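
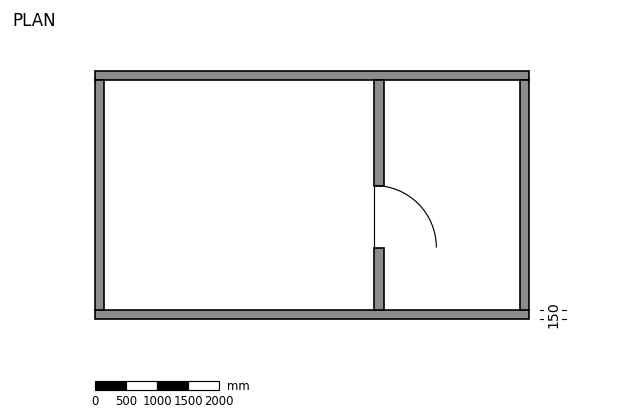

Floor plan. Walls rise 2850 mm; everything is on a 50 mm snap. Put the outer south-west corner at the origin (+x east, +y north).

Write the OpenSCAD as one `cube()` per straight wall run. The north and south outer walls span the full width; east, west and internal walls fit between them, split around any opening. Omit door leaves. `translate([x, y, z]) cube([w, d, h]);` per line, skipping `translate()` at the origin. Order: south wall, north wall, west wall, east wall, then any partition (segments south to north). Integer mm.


cube([7000, 150, 2850]);
translate([0, 3850, 0]) cube([7000, 150, 2850]);
translate([0, 150, 0]) cube([150, 3700, 2850]);
translate([6850, 150, 0]) cube([150, 3700, 2850]);
translate([4500, 150, 0]) cube([150, 1000, 2850]);
translate([4500, 2150, 0]) cube([150, 1700, 2850]);


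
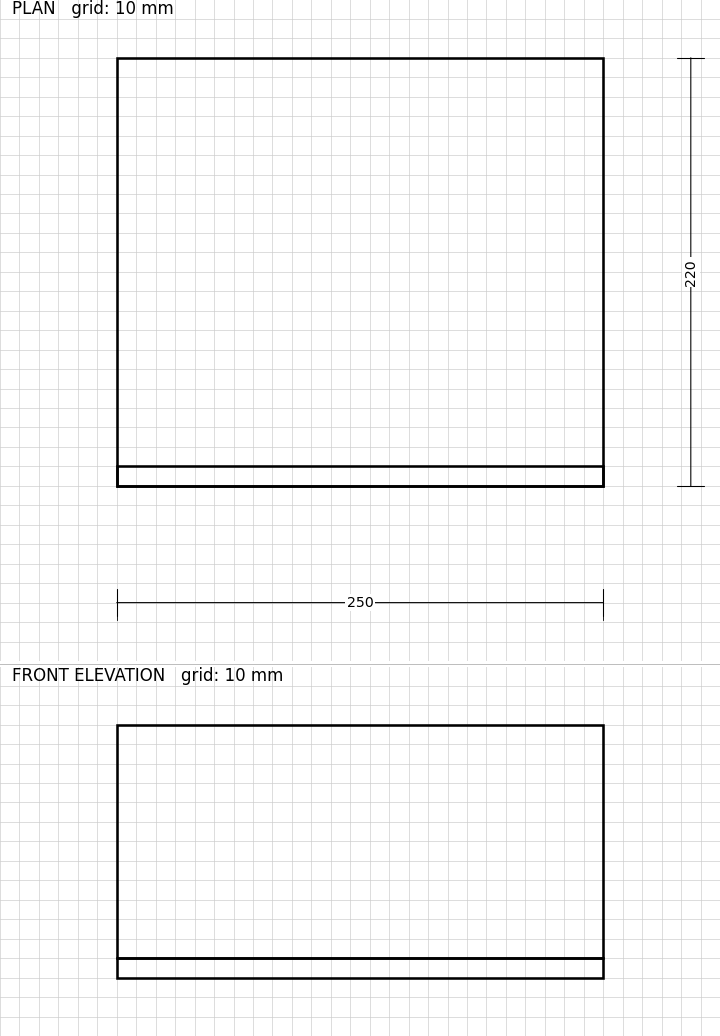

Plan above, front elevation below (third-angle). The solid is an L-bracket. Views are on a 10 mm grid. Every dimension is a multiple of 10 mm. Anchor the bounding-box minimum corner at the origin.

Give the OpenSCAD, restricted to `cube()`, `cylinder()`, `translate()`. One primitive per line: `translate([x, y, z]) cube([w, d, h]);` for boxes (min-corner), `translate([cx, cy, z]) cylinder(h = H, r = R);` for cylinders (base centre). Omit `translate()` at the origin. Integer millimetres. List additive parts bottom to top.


cube([250, 220, 10]);
translate([0, 0, 10]) cube([250, 10, 120]);


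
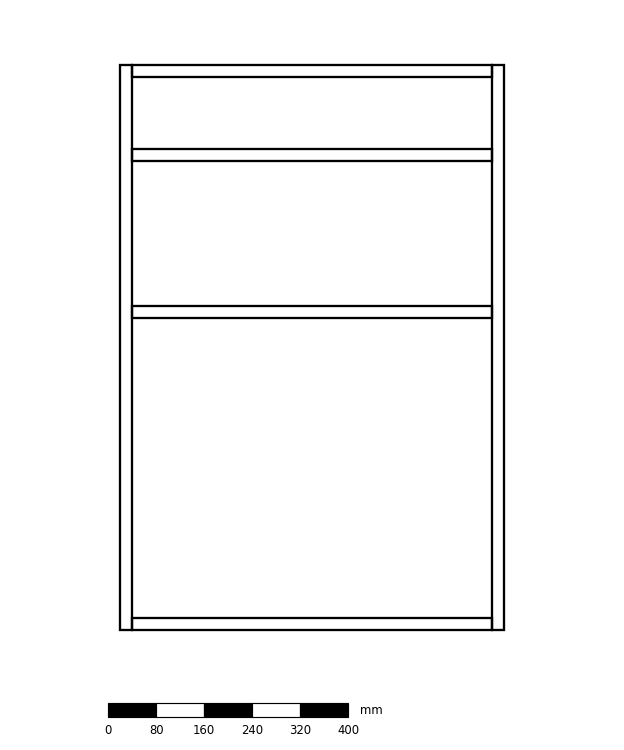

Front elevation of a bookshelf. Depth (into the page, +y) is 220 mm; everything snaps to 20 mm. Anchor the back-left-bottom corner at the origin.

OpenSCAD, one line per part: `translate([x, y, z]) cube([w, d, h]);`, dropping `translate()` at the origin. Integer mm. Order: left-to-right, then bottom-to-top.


cube([20, 220, 940]);
translate([20, 0, 0]) cube([600, 220, 20]);
translate([20, 0, 520]) cube([600, 220, 20]);
translate([20, 0, 780]) cube([600, 220, 20]);
translate([20, 0, 920]) cube([600, 220, 20]);
translate([620, 0, 0]) cube([20, 220, 940]);


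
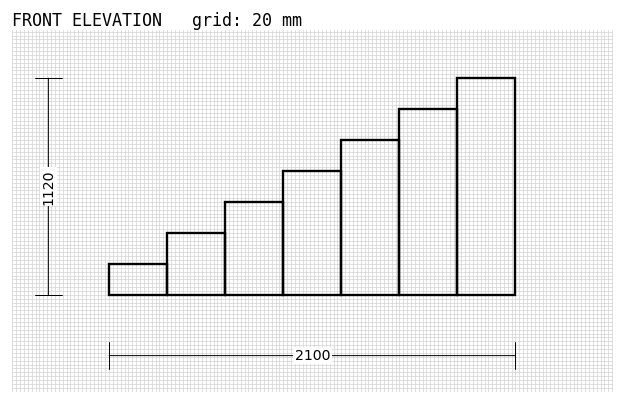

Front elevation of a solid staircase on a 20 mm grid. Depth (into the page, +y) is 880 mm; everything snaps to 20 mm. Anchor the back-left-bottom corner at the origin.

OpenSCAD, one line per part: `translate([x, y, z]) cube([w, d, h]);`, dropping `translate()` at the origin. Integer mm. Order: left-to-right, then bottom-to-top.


cube([300, 880, 160]);
translate([300, 0, 0]) cube([300, 880, 320]);
translate([600, 0, 0]) cube([300, 880, 480]);
translate([900, 0, 0]) cube([300, 880, 640]);
translate([1200, 0, 0]) cube([300, 880, 800]);
translate([1500, 0, 0]) cube([300, 880, 960]);
translate([1800, 0, 0]) cube([300, 880, 1120]);


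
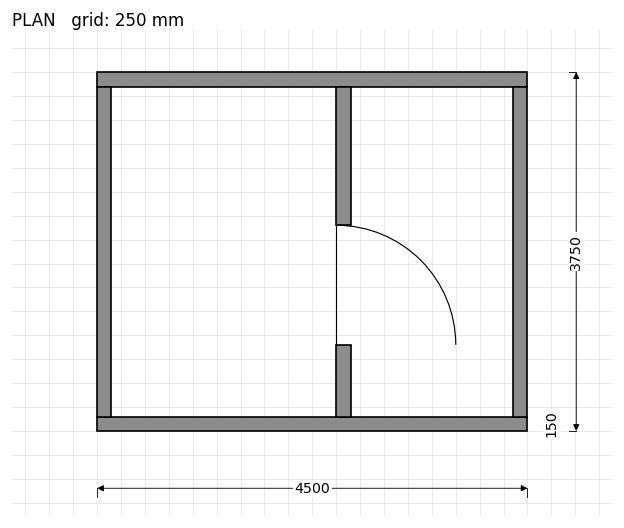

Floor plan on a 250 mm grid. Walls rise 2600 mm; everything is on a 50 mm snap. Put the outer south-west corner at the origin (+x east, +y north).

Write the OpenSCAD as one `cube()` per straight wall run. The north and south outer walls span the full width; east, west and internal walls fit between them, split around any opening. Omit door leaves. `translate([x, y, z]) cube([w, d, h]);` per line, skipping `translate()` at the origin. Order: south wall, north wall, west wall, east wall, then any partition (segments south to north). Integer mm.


cube([4500, 150, 2600]);
translate([0, 3600, 0]) cube([4500, 150, 2600]);
translate([0, 150, 0]) cube([150, 3450, 2600]);
translate([4350, 150, 0]) cube([150, 3450, 2600]);
translate([2500, 150, 0]) cube([150, 750, 2600]);
translate([2500, 2150, 0]) cube([150, 1450, 2600]);


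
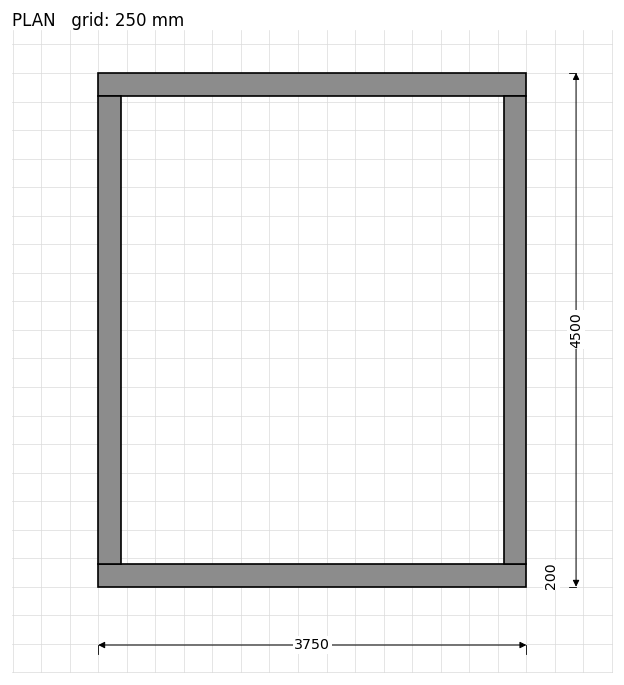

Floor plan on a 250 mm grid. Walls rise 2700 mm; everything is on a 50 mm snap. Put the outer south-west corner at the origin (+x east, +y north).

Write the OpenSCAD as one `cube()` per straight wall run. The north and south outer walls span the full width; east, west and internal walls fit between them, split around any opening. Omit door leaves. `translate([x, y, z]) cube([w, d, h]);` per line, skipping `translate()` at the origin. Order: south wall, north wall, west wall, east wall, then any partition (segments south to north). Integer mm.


cube([3750, 200, 2700]);
translate([0, 4300, 0]) cube([3750, 200, 2700]);
translate([0, 200, 0]) cube([200, 4100, 2700]);
translate([3550, 200, 0]) cube([200, 4100, 2700]);


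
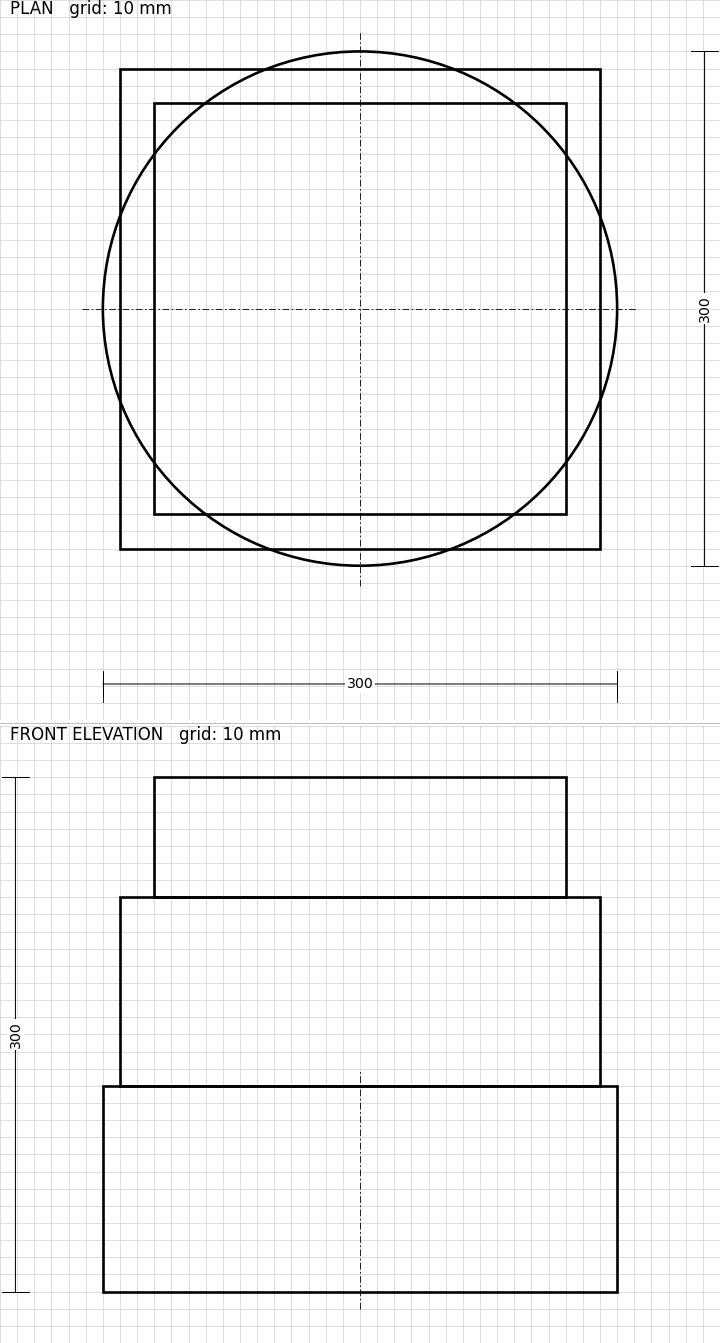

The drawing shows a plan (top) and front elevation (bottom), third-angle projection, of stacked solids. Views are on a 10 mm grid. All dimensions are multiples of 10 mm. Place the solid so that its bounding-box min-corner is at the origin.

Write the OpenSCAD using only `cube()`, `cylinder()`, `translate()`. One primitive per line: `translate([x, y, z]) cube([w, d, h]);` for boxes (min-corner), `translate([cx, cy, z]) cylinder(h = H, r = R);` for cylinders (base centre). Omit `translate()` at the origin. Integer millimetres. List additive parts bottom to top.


translate([150, 150, 0]) cylinder(h = 120, r = 150);
translate([10, 10, 120]) cube([280, 280, 110]);
translate([30, 30, 230]) cube([240, 240, 70]);


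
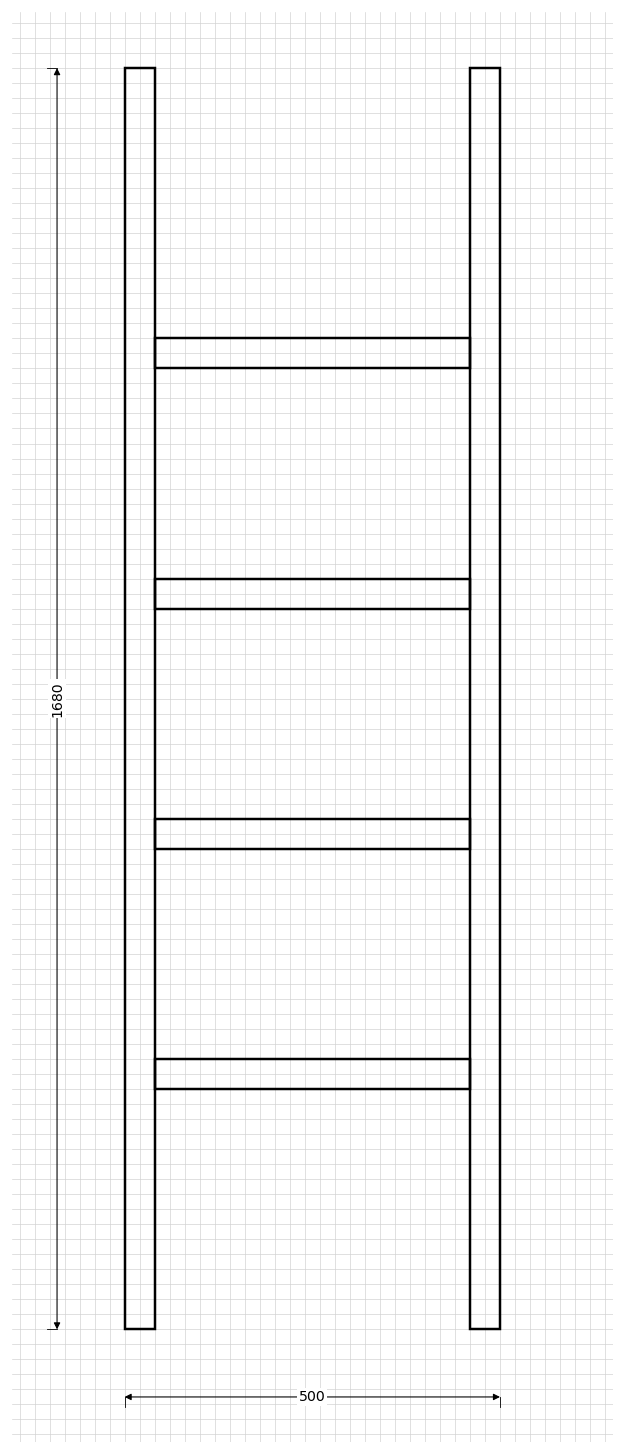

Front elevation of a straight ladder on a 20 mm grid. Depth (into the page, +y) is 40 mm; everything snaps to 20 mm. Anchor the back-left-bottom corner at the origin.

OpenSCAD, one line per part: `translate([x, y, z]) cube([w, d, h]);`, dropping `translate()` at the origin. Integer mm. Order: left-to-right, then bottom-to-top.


cube([40, 40, 1680]);
translate([40, 0, 320]) cube([420, 40, 40]);
translate([40, 0, 640]) cube([420, 40, 40]);
translate([40, 0, 960]) cube([420, 40, 40]);
translate([40, 0, 1280]) cube([420, 40, 40]);
translate([460, 0, 0]) cube([40, 40, 1680]);


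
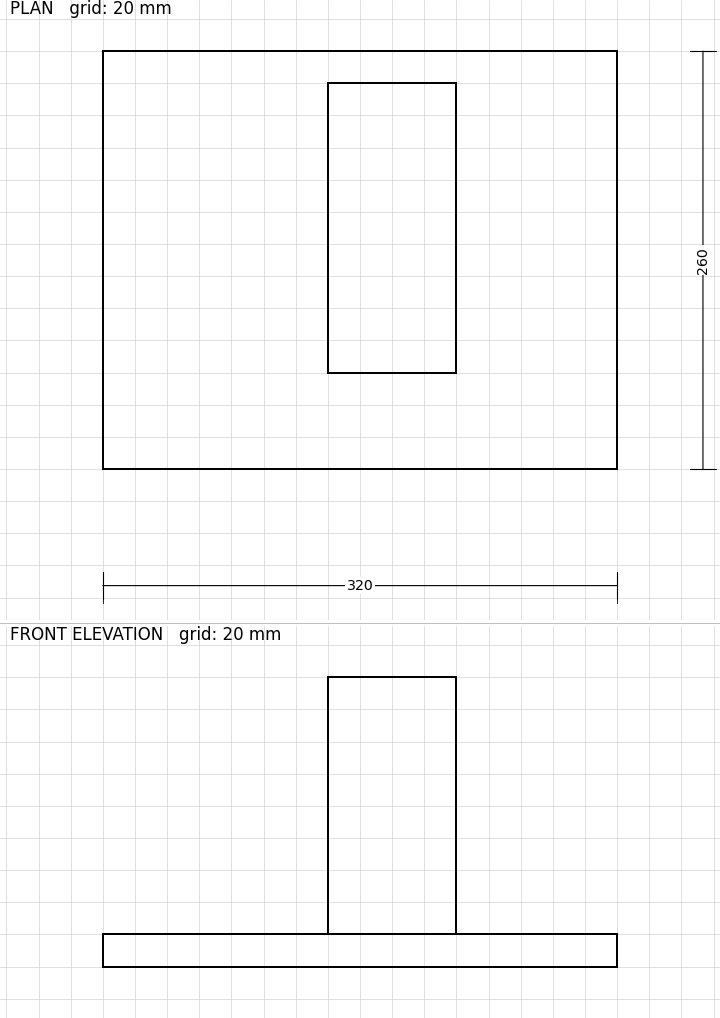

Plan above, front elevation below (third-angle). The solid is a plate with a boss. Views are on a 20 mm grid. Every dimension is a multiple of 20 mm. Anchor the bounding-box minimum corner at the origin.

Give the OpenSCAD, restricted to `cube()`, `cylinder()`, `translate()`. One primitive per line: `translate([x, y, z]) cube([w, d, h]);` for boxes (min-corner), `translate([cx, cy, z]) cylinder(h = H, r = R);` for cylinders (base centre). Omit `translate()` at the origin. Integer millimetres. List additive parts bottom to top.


cube([320, 260, 20]);
translate([140, 60, 20]) cube([80, 180, 160]);


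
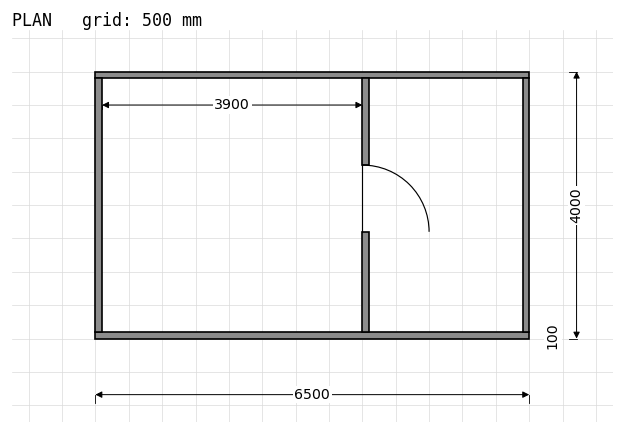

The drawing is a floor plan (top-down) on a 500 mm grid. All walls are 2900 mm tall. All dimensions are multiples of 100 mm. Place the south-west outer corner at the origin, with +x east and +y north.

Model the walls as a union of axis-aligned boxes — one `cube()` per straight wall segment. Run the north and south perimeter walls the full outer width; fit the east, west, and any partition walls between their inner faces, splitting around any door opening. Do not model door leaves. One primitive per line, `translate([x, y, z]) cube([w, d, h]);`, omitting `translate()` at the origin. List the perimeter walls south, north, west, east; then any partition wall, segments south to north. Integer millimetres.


cube([6500, 100, 2900]);
translate([0, 3900, 0]) cube([6500, 100, 2900]);
translate([0, 100, 0]) cube([100, 3800, 2900]);
translate([6400, 100, 0]) cube([100, 3800, 2900]);
translate([4000, 100, 0]) cube([100, 1500, 2900]);
translate([4000, 2600, 0]) cube([100, 1300, 2900]);


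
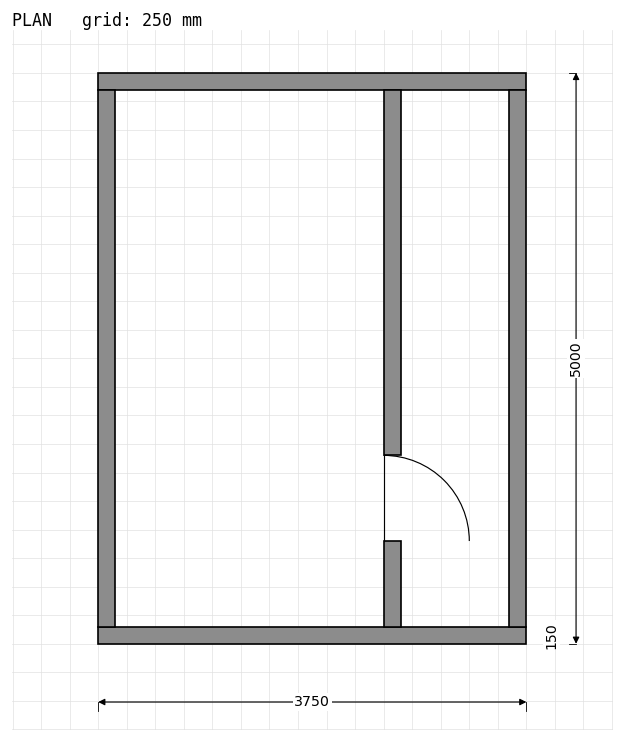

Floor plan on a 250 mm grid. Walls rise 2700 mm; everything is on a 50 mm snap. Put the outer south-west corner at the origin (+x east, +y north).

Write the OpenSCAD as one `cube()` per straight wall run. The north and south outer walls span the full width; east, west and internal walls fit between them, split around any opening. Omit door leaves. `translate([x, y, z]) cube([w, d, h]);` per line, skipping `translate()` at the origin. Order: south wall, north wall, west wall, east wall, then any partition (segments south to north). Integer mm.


cube([3750, 150, 2700]);
translate([0, 4850, 0]) cube([3750, 150, 2700]);
translate([0, 150, 0]) cube([150, 4700, 2700]);
translate([3600, 150, 0]) cube([150, 4700, 2700]);
translate([2500, 150, 0]) cube([150, 750, 2700]);
translate([2500, 1650, 0]) cube([150, 3200, 2700]);


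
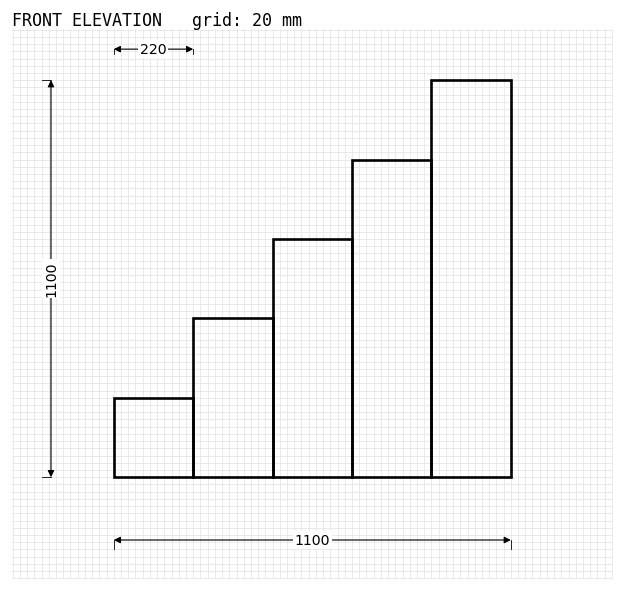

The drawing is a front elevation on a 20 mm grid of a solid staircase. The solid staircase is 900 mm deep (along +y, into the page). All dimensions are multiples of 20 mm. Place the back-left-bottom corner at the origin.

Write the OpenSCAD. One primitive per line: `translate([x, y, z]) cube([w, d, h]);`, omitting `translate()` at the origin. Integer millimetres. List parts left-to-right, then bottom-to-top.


cube([220, 900, 220]);
translate([220, 0, 0]) cube([220, 900, 440]);
translate([440, 0, 0]) cube([220, 900, 660]);
translate([660, 0, 0]) cube([220, 900, 880]);
translate([880, 0, 0]) cube([220, 900, 1100]);


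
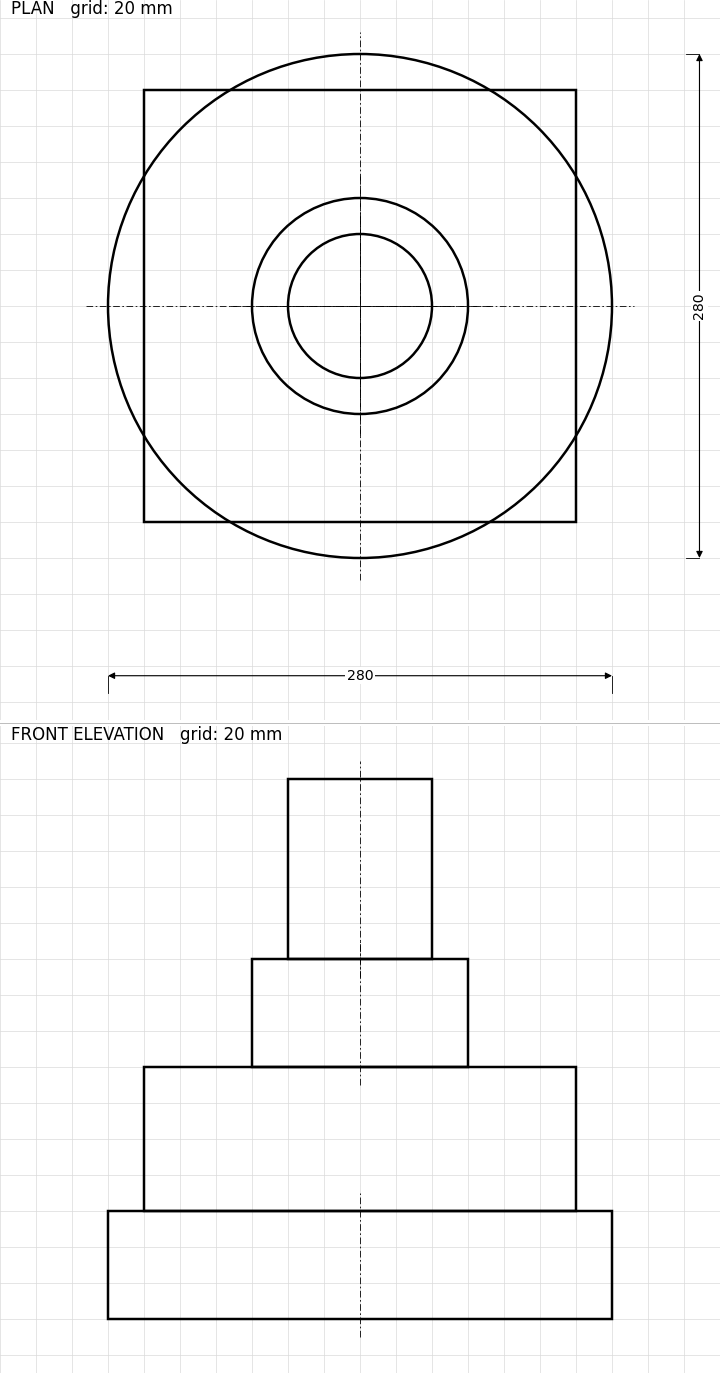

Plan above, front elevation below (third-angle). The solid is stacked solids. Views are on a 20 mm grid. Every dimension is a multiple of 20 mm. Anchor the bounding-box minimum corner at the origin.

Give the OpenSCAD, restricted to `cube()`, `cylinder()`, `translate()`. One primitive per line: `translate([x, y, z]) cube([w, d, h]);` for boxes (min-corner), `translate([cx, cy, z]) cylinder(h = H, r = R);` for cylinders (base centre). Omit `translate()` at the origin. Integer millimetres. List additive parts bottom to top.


translate([140, 140, 0]) cylinder(h = 60, r = 140);
translate([20, 20, 60]) cube([240, 240, 80]);
translate([140, 140, 140]) cylinder(h = 60, r = 60);
translate([140, 140, 200]) cylinder(h = 100, r = 40);


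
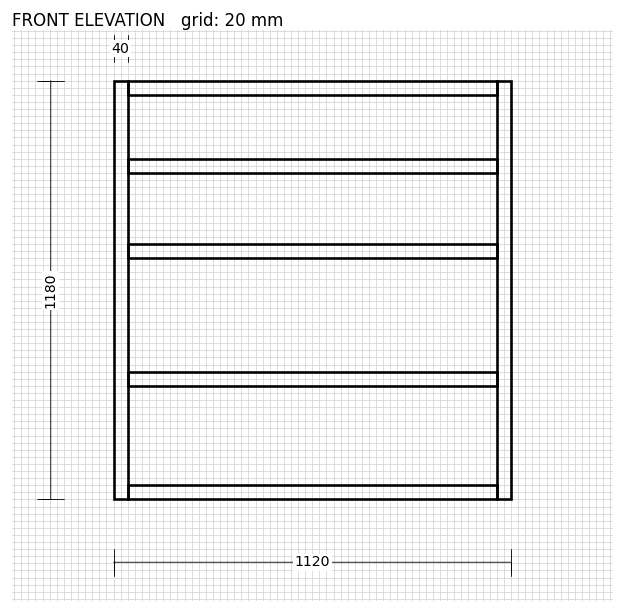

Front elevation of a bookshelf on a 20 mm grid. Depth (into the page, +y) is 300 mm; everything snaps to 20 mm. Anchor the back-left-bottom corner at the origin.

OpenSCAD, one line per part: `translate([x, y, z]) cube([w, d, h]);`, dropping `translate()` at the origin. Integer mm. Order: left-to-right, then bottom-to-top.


cube([40, 300, 1180]);
translate([40, 0, 0]) cube([1040, 300, 40]);
translate([40, 0, 320]) cube([1040, 300, 40]);
translate([40, 0, 680]) cube([1040, 300, 40]);
translate([40, 0, 920]) cube([1040, 300, 40]);
translate([40, 0, 1140]) cube([1040, 300, 40]);
translate([1080, 0, 0]) cube([40, 300, 1180]);


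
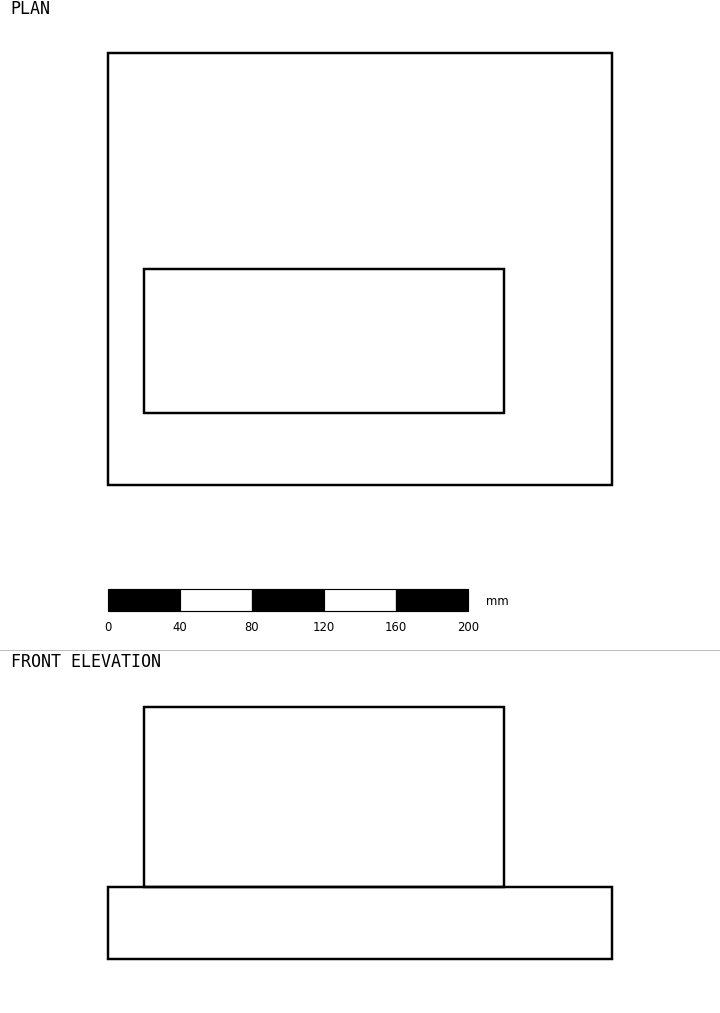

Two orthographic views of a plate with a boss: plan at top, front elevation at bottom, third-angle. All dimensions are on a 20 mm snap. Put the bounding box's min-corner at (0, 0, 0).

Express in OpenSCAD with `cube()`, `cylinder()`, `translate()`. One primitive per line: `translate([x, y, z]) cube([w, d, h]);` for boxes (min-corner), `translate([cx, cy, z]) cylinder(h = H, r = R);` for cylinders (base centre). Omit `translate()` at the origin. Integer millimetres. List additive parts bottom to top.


cube([280, 240, 40]);
translate([20, 40, 40]) cube([200, 80, 100]);


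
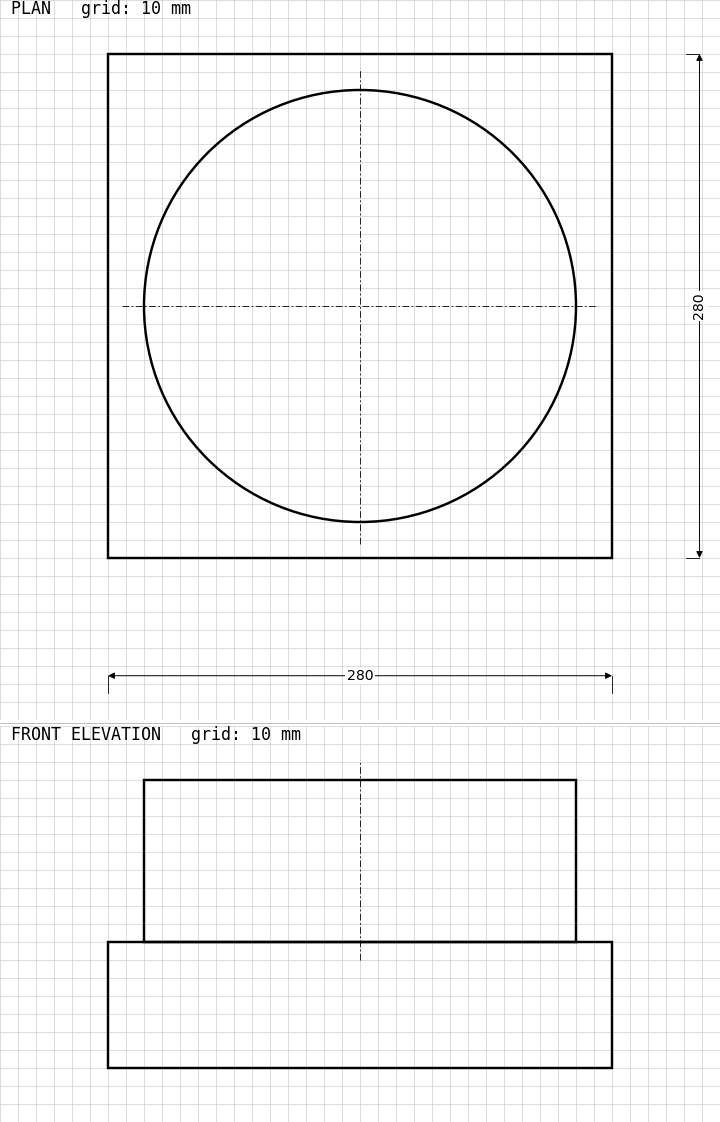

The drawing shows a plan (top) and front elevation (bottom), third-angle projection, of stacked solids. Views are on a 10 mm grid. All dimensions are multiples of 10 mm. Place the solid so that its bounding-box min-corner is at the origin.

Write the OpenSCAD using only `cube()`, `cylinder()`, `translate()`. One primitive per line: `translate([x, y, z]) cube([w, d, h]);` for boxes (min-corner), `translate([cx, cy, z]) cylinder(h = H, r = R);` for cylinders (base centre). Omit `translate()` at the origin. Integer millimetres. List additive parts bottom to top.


cube([280, 280, 70]);
translate([140, 140, 70]) cylinder(h = 90, r = 120);


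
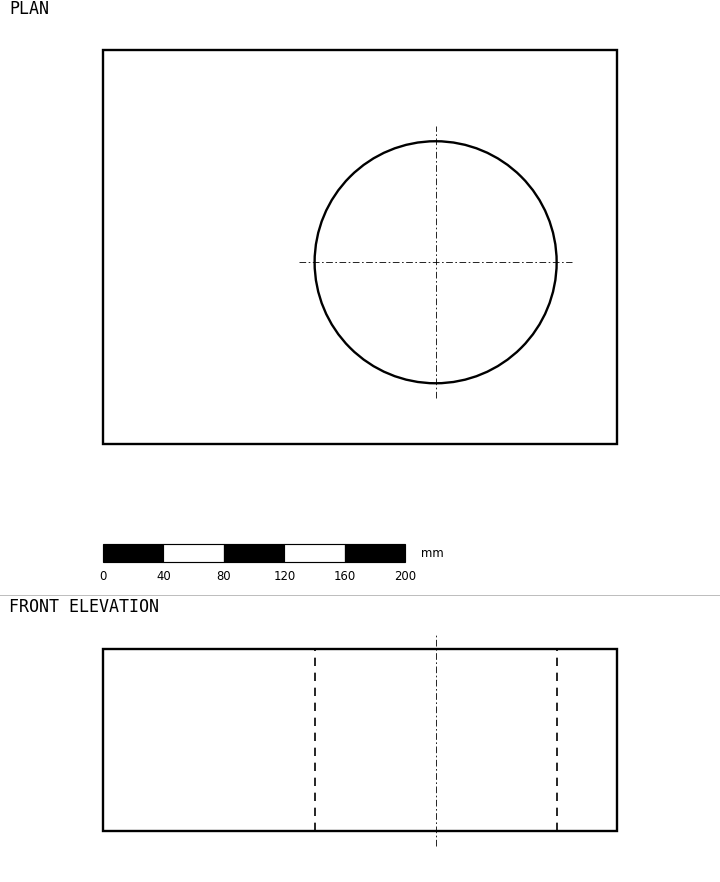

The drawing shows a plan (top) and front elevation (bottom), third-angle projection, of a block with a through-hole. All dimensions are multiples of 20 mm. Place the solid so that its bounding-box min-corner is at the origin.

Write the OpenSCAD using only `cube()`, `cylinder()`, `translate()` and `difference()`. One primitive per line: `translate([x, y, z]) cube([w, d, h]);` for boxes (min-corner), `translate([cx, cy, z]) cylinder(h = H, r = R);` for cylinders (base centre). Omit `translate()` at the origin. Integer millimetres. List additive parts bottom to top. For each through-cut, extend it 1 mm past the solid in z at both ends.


difference() {
  cube([340, 260, 120]);
  translate([220, 120, -1]) cylinder(h = 122, r = 80);
}


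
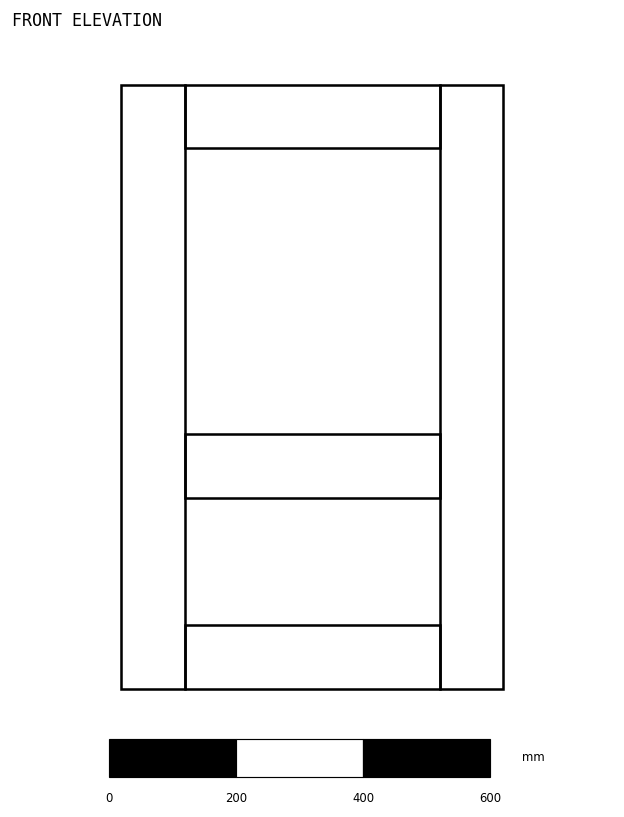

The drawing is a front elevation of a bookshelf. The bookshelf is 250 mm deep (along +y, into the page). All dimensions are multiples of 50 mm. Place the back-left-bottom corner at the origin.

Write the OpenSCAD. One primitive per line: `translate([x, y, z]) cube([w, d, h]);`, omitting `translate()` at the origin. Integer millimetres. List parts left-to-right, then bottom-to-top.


cube([100, 250, 950]);
translate([100, 0, 0]) cube([400, 250, 100]);
translate([100, 0, 300]) cube([400, 250, 100]);
translate([100, 0, 850]) cube([400, 250, 100]);
translate([500, 0, 0]) cube([100, 250, 950]);


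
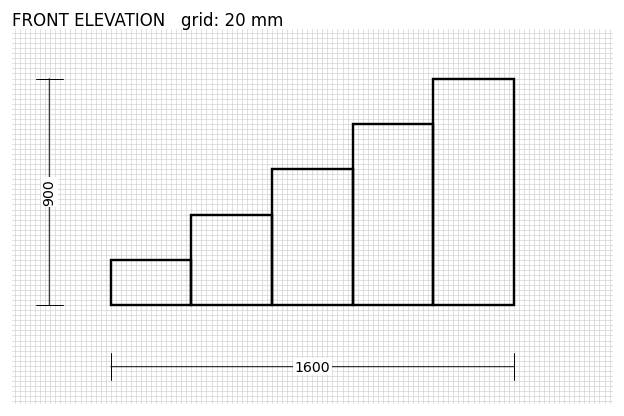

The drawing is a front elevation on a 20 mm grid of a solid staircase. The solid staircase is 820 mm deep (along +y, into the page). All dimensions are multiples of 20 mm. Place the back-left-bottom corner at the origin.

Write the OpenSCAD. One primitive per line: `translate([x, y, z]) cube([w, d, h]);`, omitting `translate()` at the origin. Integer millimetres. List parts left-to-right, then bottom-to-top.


cube([320, 820, 180]);
translate([320, 0, 0]) cube([320, 820, 360]);
translate([640, 0, 0]) cube([320, 820, 540]);
translate([960, 0, 0]) cube([320, 820, 720]);
translate([1280, 0, 0]) cube([320, 820, 900]);


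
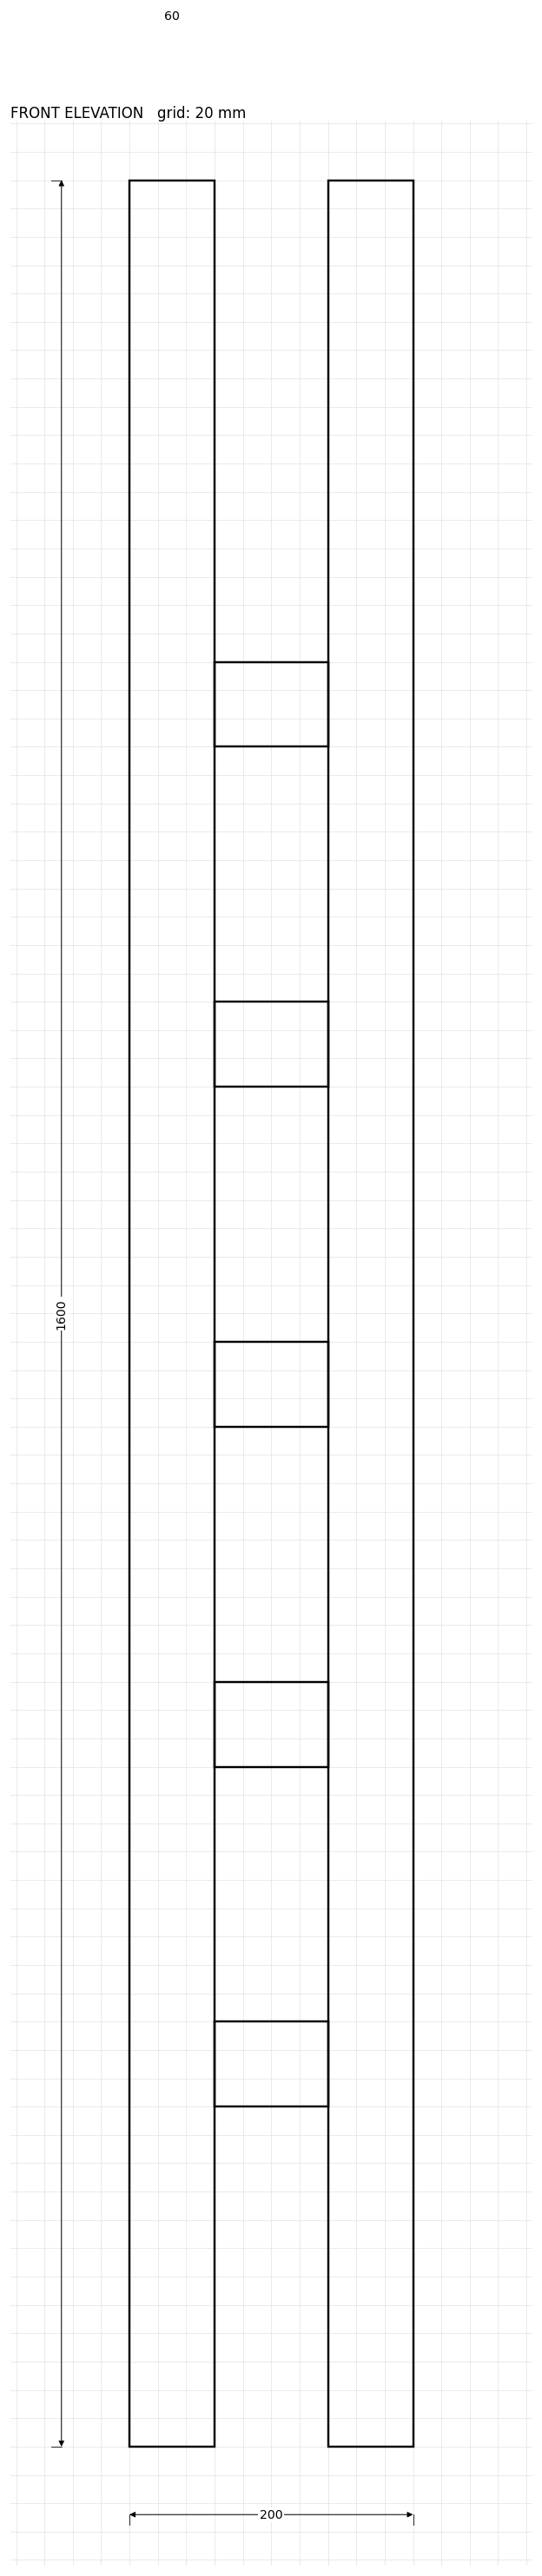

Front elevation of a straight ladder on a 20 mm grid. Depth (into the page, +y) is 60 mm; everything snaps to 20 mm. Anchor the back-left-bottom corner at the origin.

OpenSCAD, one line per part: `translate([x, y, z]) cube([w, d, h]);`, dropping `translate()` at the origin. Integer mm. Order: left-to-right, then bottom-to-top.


cube([60, 60, 1600]);
translate([60, 0, 240]) cube([80, 60, 60]);
translate([60, 0, 480]) cube([80, 60, 60]);
translate([60, 0, 720]) cube([80, 60, 60]);
translate([60, 0, 960]) cube([80, 60, 60]);
translate([60, 0, 1200]) cube([80, 60, 60]);
translate([140, 0, 0]) cube([60, 60, 1600]);


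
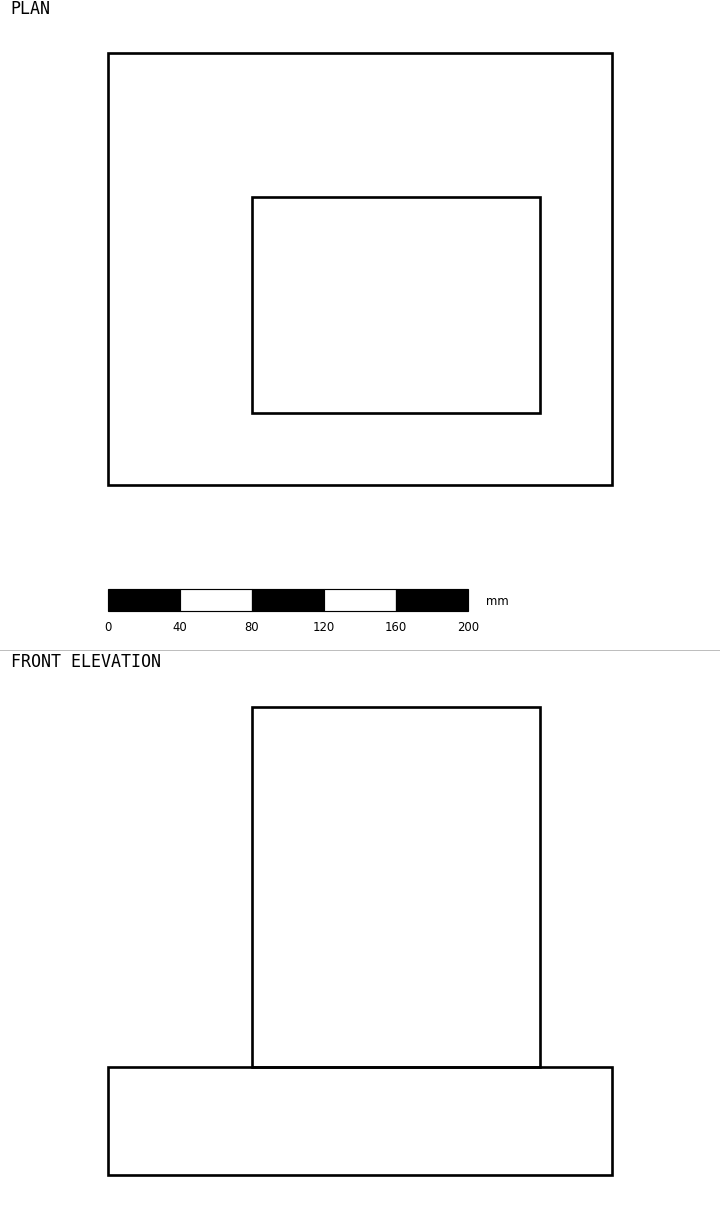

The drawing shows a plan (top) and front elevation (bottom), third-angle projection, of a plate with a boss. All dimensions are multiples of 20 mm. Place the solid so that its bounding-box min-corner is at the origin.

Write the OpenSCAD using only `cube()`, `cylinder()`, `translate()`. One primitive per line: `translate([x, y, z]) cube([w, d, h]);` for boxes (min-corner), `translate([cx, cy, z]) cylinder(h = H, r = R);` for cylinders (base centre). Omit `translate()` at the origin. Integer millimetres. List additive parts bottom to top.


cube([280, 240, 60]);
translate([80, 40, 60]) cube([160, 120, 200]);


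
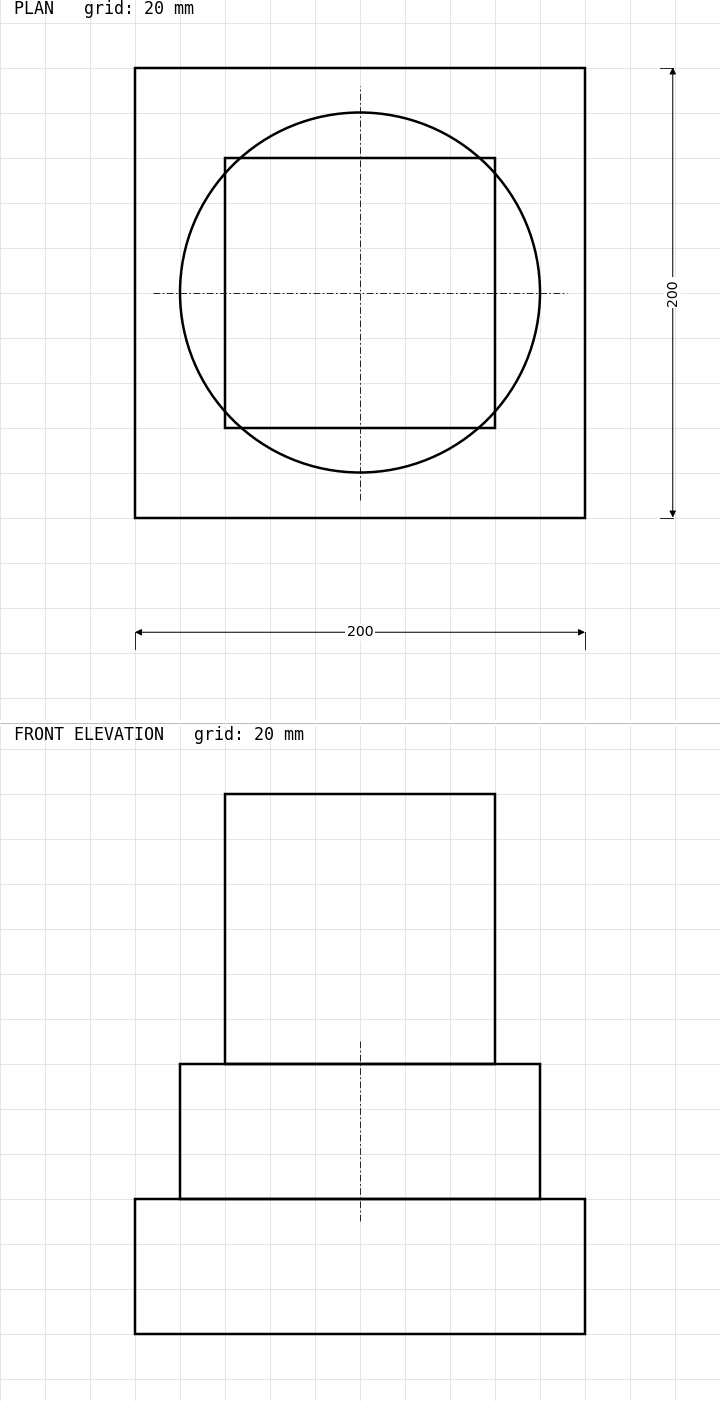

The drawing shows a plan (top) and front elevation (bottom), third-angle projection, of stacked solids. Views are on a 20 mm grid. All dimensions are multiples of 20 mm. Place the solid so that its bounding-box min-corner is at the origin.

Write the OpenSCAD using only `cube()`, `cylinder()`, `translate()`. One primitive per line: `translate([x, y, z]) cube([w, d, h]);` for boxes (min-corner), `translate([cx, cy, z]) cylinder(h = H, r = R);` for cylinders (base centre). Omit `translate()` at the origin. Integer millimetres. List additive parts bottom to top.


cube([200, 200, 60]);
translate([100, 100, 60]) cylinder(h = 60, r = 80);
translate([40, 40, 120]) cube([120, 120, 120]);


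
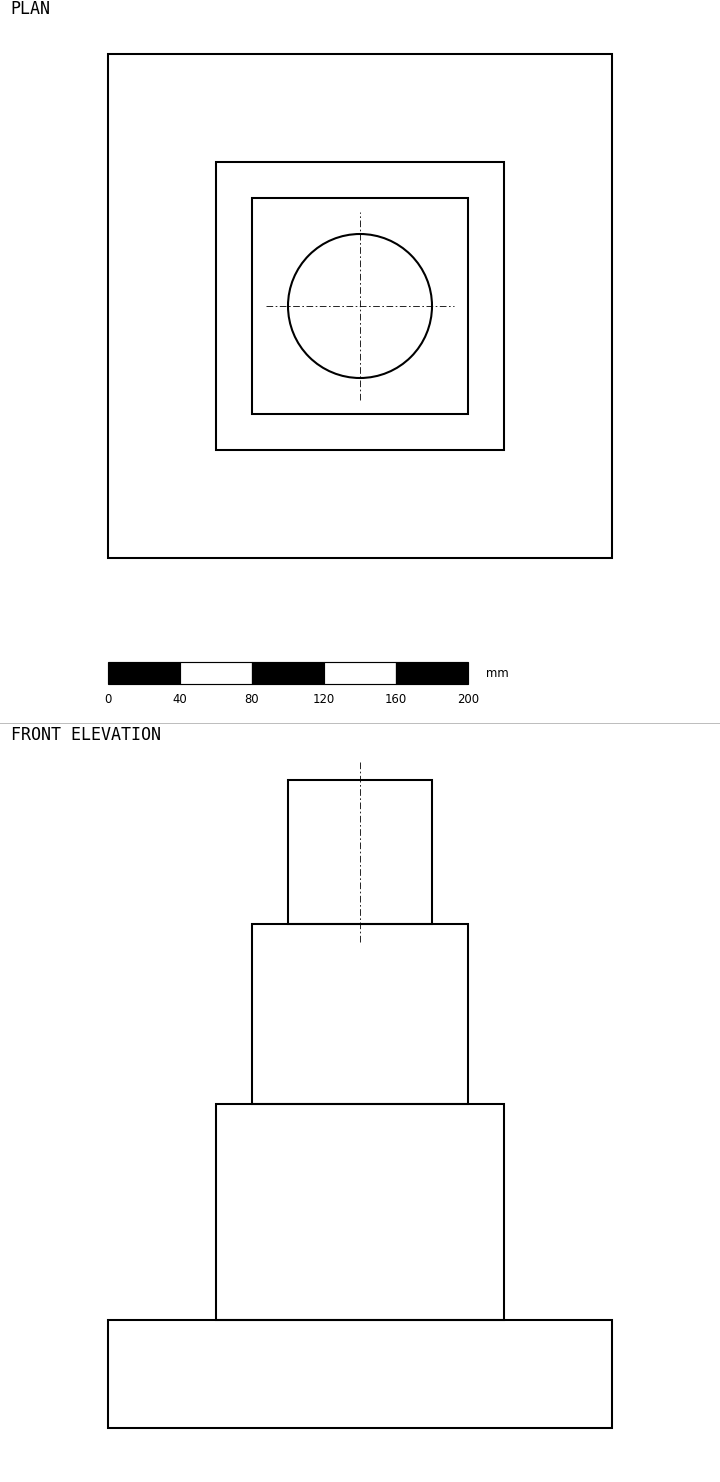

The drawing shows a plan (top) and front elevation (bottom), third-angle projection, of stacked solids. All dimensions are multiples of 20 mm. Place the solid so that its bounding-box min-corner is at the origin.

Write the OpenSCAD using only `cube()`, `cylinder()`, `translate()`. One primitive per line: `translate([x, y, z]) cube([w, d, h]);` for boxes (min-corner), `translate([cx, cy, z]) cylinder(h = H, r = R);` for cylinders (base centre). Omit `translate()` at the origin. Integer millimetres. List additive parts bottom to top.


cube([280, 280, 60]);
translate([60, 60, 60]) cube([160, 160, 120]);
translate([80, 80, 180]) cube([120, 120, 100]);
translate([140, 140, 280]) cylinder(h = 80, r = 40);


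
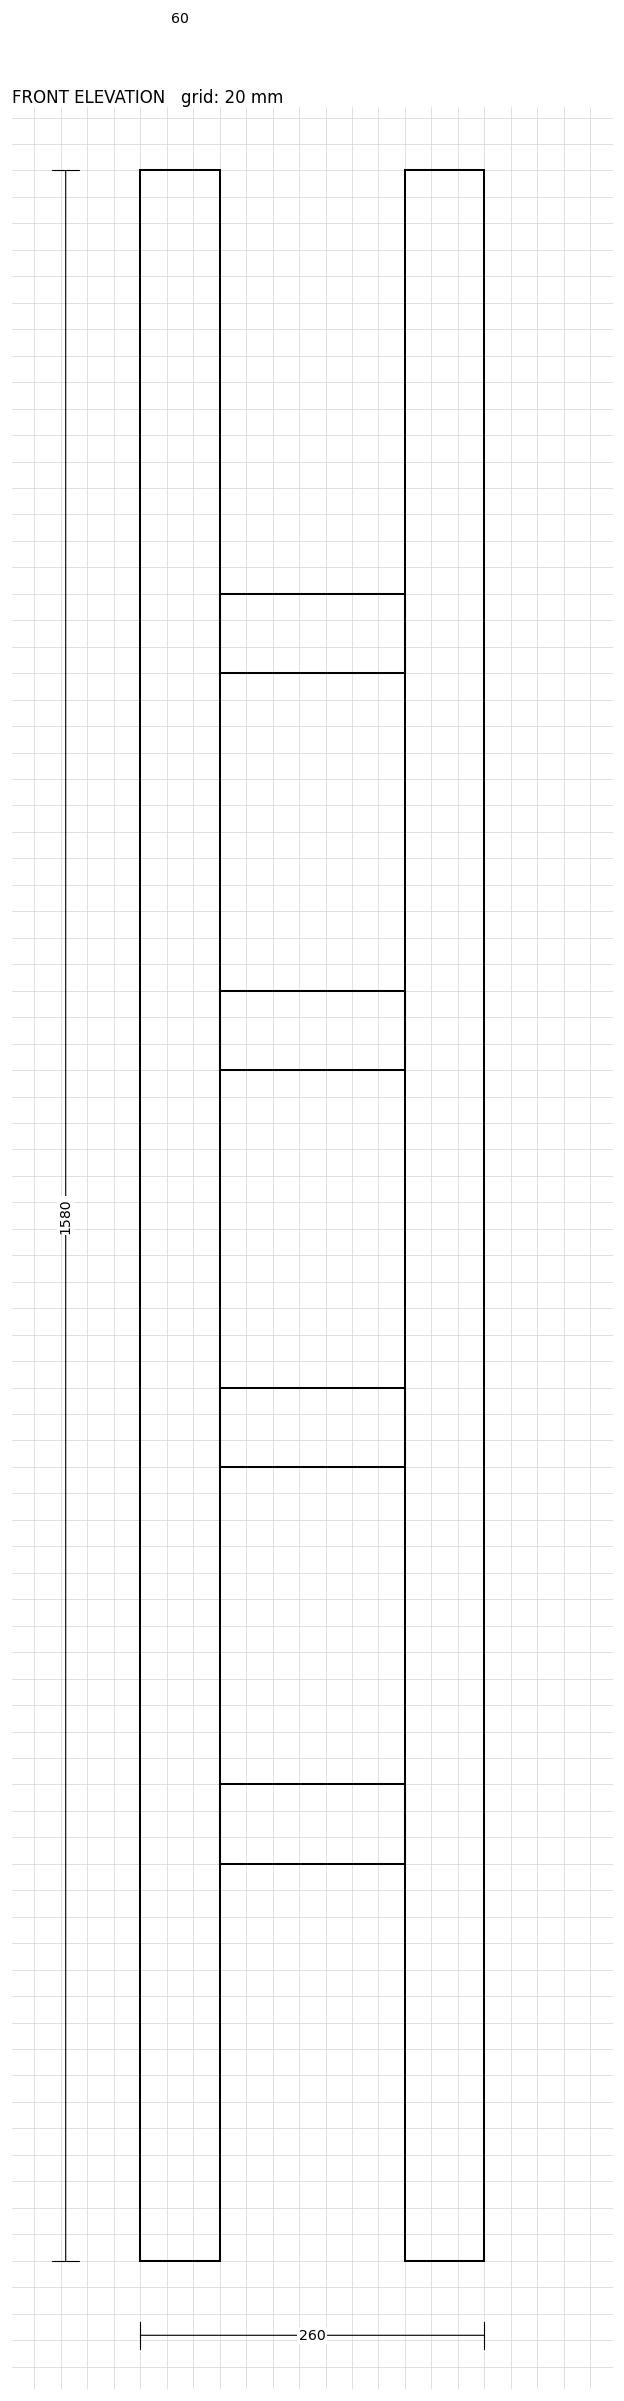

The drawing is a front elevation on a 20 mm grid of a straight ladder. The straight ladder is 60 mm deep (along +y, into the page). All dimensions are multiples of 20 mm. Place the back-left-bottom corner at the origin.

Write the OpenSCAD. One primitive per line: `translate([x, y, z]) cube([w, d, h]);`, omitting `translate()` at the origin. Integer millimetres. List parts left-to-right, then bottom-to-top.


cube([60, 60, 1580]);
translate([60, 0, 300]) cube([140, 60, 60]);
translate([60, 0, 600]) cube([140, 60, 60]);
translate([60, 0, 900]) cube([140, 60, 60]);
translate([60, 0, 1200]) cube([140, 60, 60]);
translate([200, 0, 0]) cube([60, 60, 1580]);


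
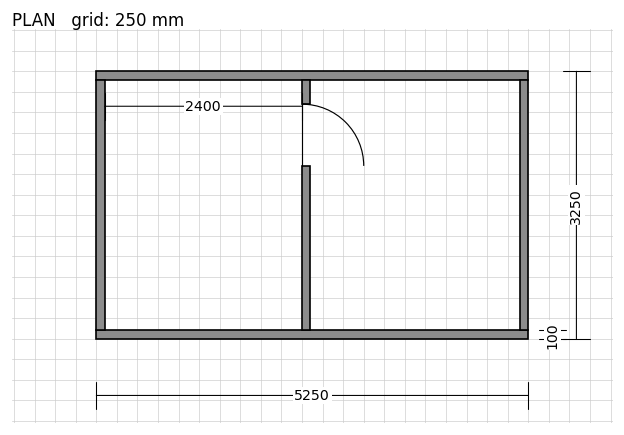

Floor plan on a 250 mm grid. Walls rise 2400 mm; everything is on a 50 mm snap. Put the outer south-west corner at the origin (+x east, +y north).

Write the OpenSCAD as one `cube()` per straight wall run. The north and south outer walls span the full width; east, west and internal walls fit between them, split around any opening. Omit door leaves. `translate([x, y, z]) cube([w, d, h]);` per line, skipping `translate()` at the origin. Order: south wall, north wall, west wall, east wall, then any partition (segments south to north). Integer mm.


cube([5250, 100, 2400]);
translate([0, 3150, 0]) cube([5250, 100, 2400]);
translate([0, 100, 0]) cube([100, 3050, 2400]);
translate([5150, 100, 0]) cube([100, 3050, 2400]);
translate([2500, 100, 0]) cube([100, 2000, 2400]);
translate([2500, 2850, 0]) cube([100, 300, 2400]);


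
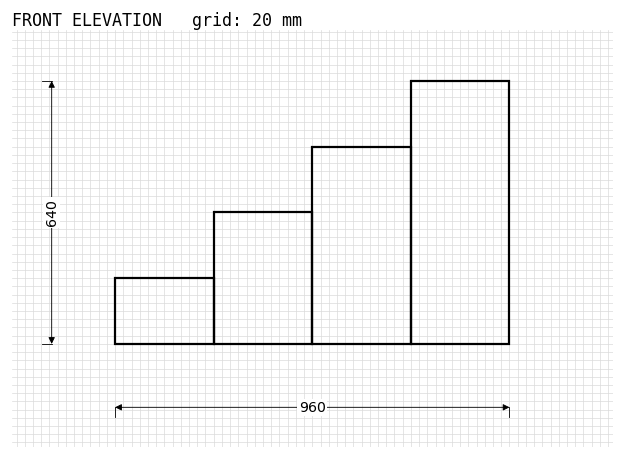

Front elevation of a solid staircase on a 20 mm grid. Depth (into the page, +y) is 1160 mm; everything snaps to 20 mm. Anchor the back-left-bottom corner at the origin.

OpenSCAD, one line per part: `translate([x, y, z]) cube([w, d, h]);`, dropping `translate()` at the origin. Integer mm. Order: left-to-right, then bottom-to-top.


cube([240, 1160, 160]);
translate([240, 0, 0]) cube([240, 1160, 320]);
translate([480, 0, 0]) cube([240, 1160, 480]);
translate([720, 0, 0]) cube([240, 1160, 640]);


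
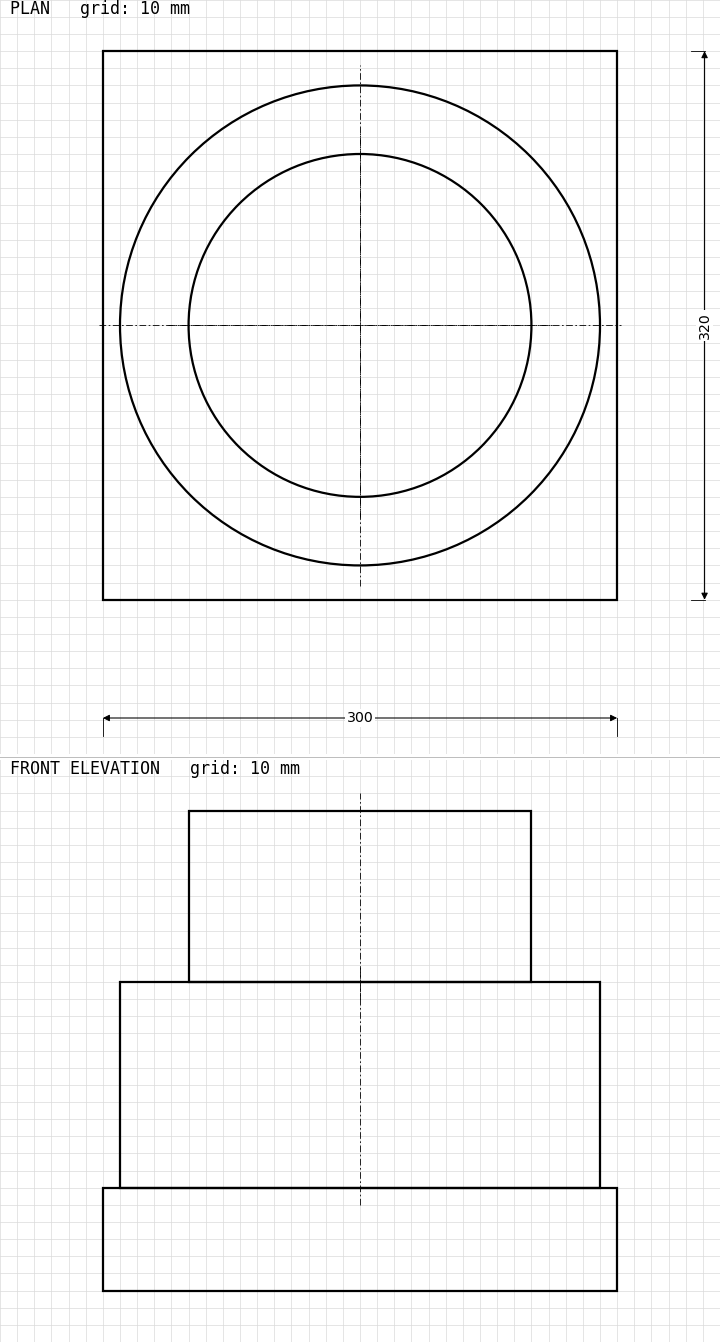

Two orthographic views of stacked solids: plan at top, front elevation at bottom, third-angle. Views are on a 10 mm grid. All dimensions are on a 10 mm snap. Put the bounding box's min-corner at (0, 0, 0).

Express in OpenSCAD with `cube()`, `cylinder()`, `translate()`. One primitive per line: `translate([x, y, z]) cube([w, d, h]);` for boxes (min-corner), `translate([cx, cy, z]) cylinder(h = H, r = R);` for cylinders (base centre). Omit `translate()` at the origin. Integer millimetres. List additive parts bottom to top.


cube([300, 320, 60]);
translate([150, 160, 60]) cylinder(h = 120, r = 140);
translate([150, 160, 180]) cylinder(h = 100, r = 100);


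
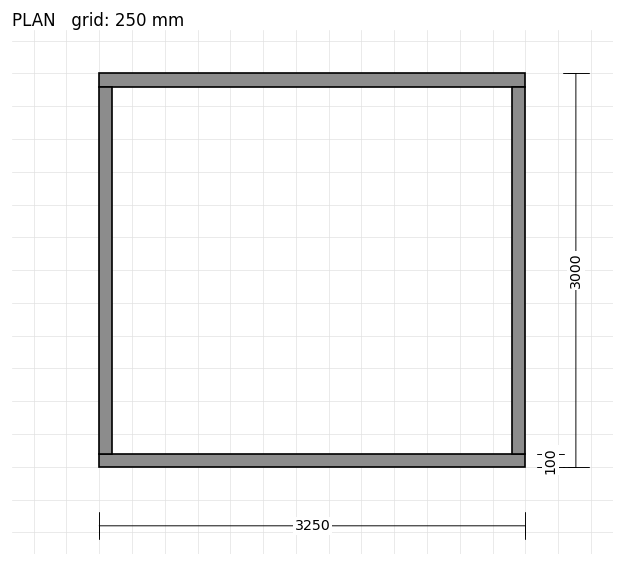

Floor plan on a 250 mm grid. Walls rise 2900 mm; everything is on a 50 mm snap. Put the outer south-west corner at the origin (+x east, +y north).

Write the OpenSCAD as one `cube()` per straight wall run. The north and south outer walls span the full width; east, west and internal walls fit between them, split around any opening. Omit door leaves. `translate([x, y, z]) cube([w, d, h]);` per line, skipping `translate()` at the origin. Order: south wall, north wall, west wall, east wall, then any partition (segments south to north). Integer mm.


cube([3250, 100, 2900]);
translate([0, 2900, 0]) cube([3250, 100, 2900]);
translate([0, 100, 0]) cube([100, 2800, 2900]);
translate([3150, 100, 0]) cube([100, 2800, 2900]);


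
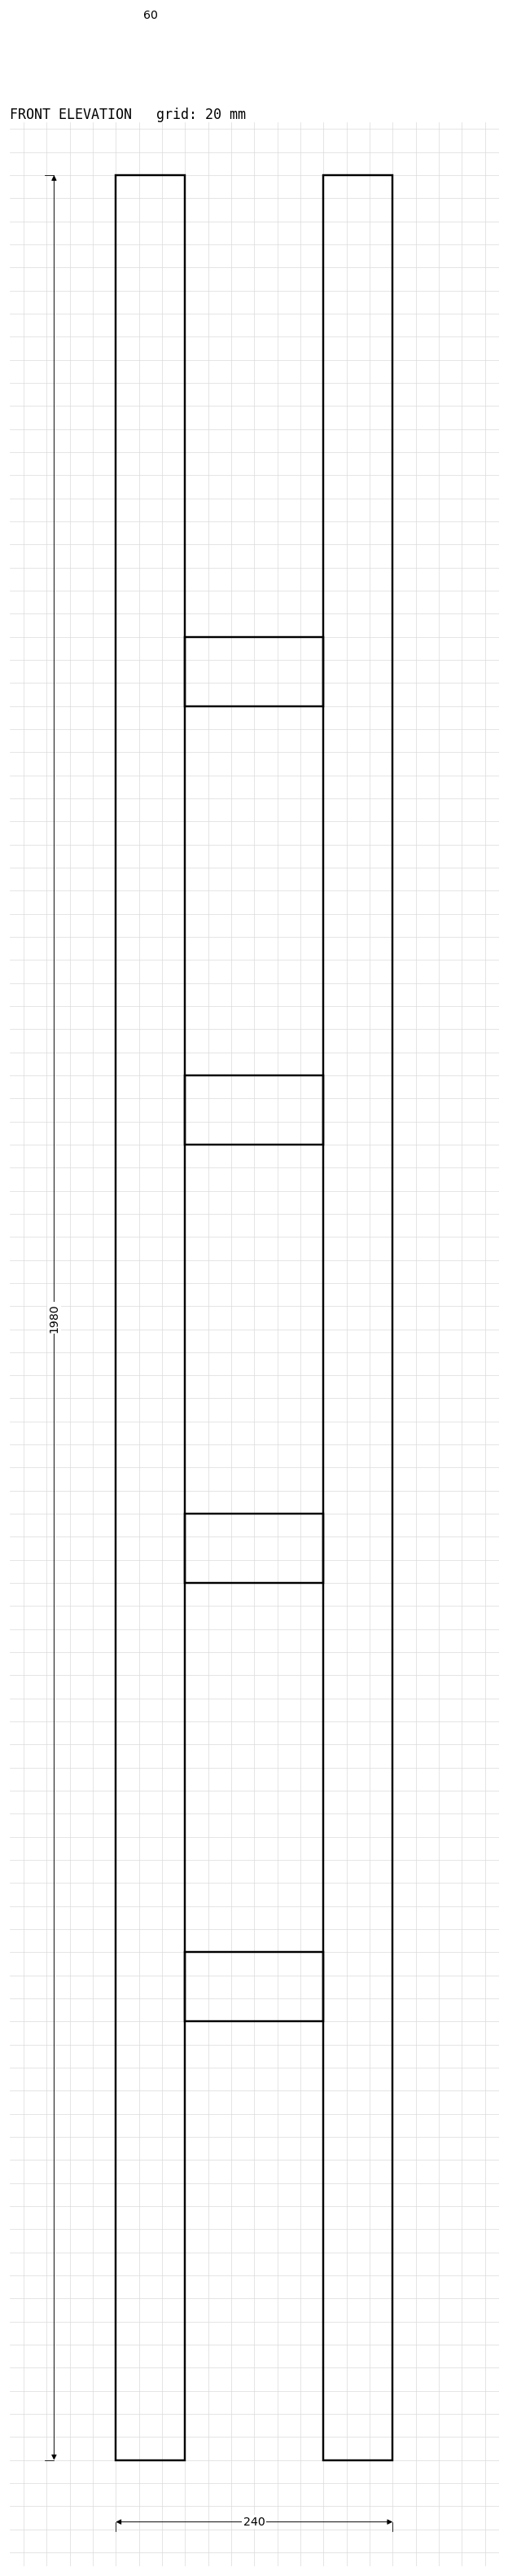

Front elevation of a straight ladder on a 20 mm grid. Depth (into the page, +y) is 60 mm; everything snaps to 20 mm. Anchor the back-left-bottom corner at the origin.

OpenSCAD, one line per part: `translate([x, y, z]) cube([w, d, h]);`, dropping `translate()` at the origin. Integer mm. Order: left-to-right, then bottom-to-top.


cube([60, 60, 1980]);
translate([60, 0, 380]) cube([120, 60, 60]);
translate([60, 0, 760]) cube([120, 60, 60]);
translate([60, 0, 1140]) cube([120, 60, 60]);
translate([60, 0, 1520]) cube([120, 60, 60]);
translate([180, 0, 0]) cube([60, 60, 1980]);


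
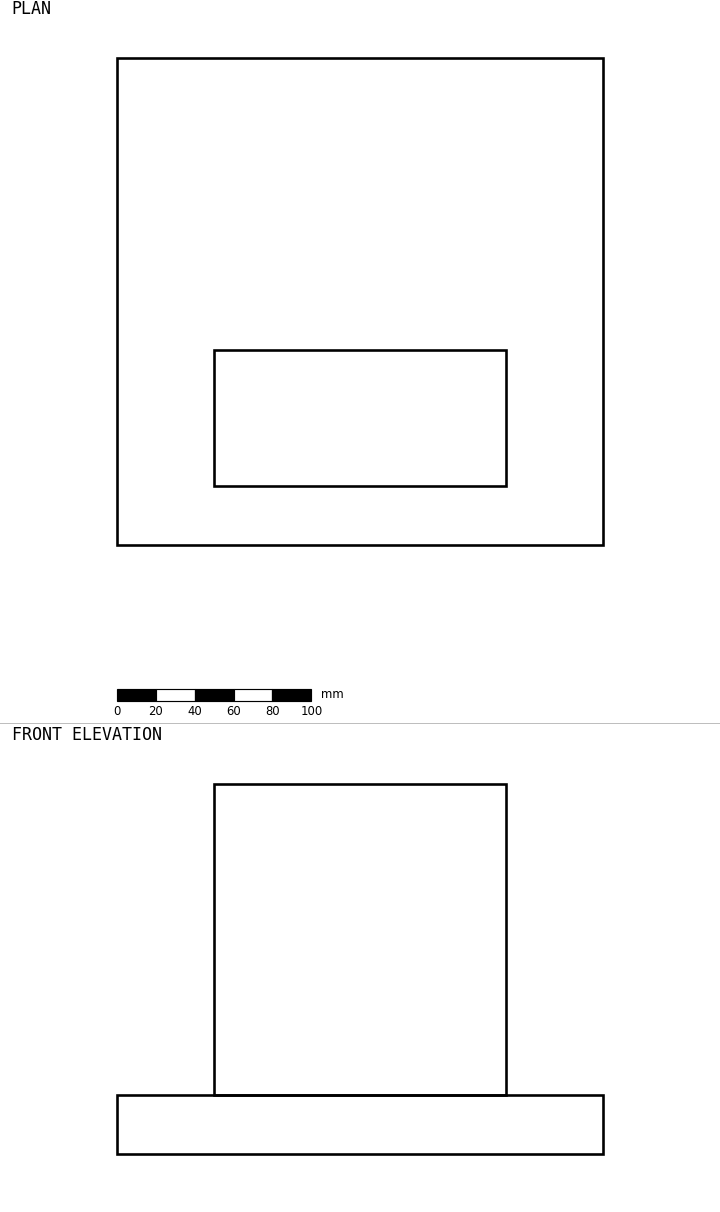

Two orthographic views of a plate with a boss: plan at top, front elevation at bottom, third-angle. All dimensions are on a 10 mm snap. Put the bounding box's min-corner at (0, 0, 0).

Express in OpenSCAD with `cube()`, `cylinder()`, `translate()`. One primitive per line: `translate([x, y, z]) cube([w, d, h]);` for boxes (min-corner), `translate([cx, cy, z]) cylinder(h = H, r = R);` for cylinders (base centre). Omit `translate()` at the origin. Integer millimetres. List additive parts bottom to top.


cube([250, 250, 30]);
translate([50, 30, 30]) cube([150, 70, 160]);


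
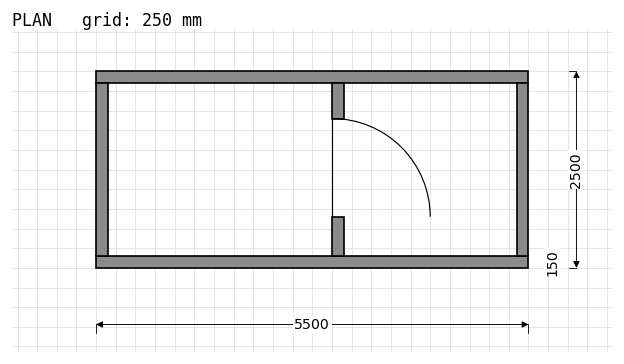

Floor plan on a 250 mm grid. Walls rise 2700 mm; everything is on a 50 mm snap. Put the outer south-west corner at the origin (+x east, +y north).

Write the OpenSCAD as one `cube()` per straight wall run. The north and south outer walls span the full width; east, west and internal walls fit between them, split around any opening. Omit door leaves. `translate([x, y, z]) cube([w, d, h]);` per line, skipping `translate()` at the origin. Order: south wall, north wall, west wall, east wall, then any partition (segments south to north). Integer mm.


cube([5500, 150, 2700]);
translate([0, 2350, 0]) cube([5500, 150, 2700]);
translate([0, 150, 0]) cube([150, 2200, 2700]);
translate([5350, 150, 0]) cube([150, 2200, 2700]);
translate([3000, 150, 0]) cube([150, 500, 2700]);
translate([3000, 1900, 0]) cube([150, 450, 2700]);


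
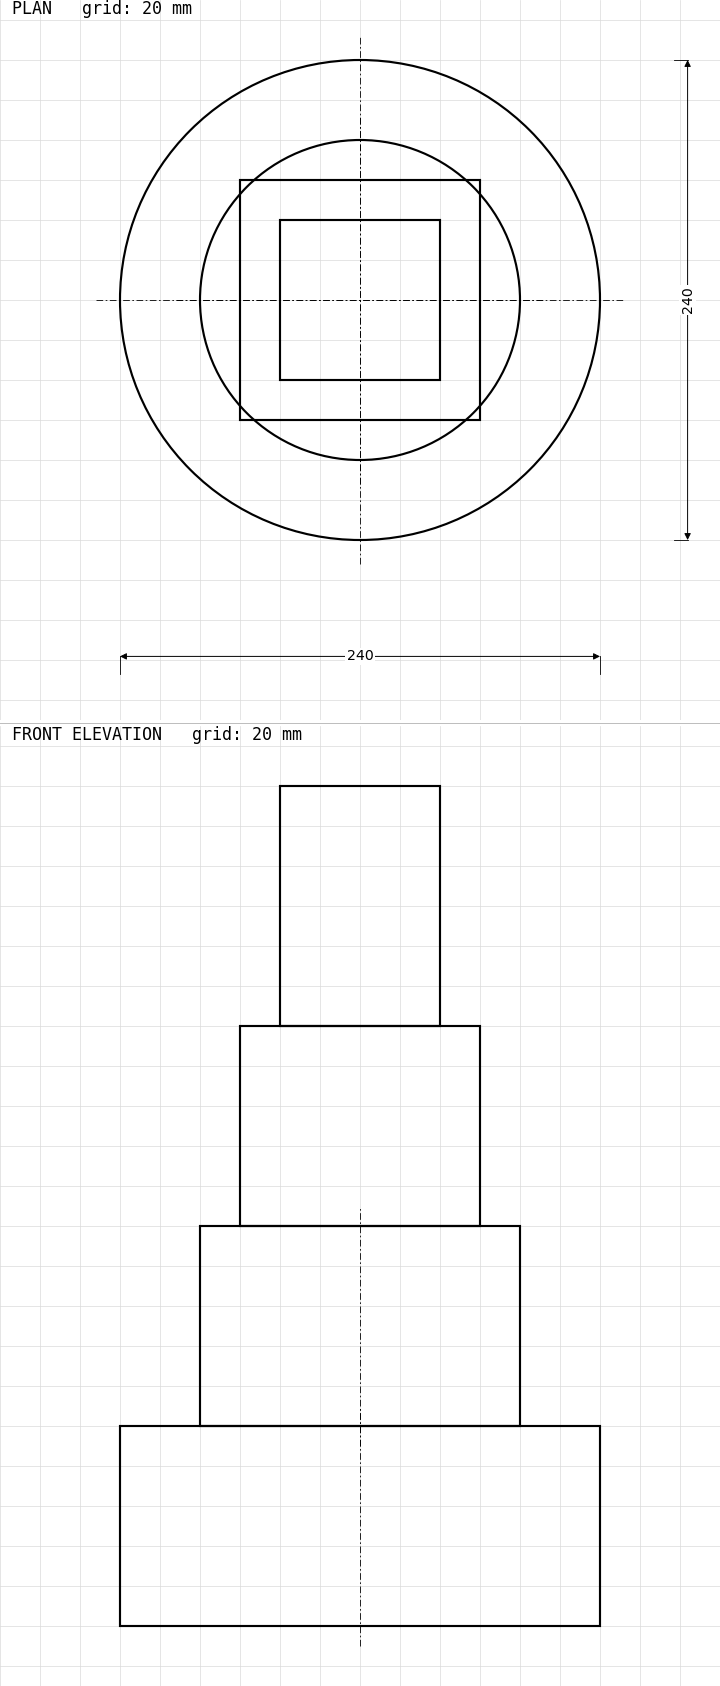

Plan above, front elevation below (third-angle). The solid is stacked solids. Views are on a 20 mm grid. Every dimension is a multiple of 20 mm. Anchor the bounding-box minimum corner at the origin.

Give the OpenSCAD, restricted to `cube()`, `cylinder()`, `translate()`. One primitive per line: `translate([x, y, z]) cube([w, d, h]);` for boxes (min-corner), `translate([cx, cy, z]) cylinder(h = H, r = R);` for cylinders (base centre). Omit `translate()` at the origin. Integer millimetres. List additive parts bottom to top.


translate([120, 120, 0]) cylinder(h = 100, r = 120);
translate([120, 120, 100]) cylinder(h = 100, r = 80);
translate([60, 60, 200]) cube([120, 120, 100]);
translate([80, 80, 300]) cube([80, 80, 120]);


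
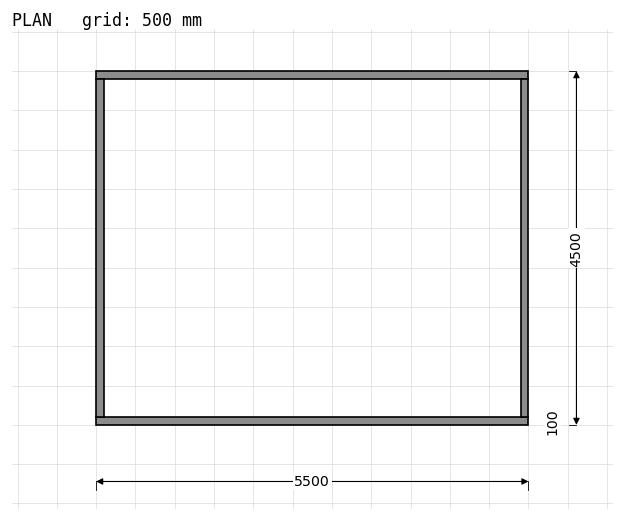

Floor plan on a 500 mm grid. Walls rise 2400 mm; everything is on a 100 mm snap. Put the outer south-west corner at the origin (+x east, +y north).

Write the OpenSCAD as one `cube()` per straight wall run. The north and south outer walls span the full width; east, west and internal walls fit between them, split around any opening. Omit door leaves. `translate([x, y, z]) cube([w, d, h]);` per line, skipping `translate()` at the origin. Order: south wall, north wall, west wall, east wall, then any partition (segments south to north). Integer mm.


cube([5500, 100, 2400]);
translate([0, 4400, 0]) cube([5500, 100, 2400]);
translate([0, 100, 0]) cube([100, 4300, 2400]);
translate([5400, 100, 0]) cube([100, 4300, 2400]);


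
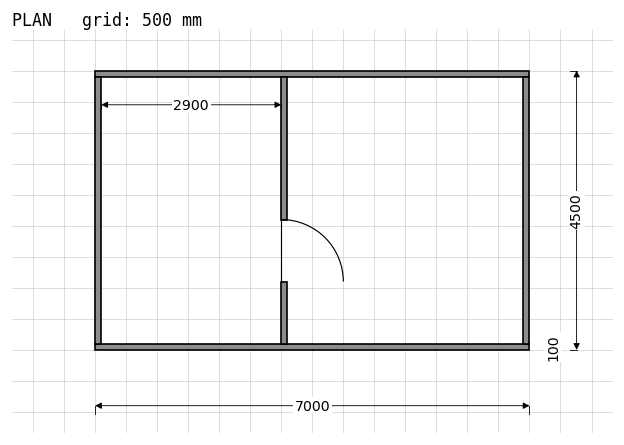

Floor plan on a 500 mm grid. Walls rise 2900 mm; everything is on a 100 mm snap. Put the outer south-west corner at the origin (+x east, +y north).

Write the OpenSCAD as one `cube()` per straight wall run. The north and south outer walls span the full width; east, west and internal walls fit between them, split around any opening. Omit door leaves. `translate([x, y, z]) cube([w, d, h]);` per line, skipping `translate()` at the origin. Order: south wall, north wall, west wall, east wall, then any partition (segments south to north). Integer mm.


cube([7000, 100, 2900]);
translate([0, 4400, 0]) cube([7000, 100, 2900]);
translate([0, 100, 0]) cube([100, 4300, 2900]);
translate([6900, 100, 0]) cube([100, 4300, 2900]);
translate([3000, 100, 0]) cube([100, 1000, 2900]);
translate([3000, 2100, 0]) cube([100, 2300, 2900]);
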